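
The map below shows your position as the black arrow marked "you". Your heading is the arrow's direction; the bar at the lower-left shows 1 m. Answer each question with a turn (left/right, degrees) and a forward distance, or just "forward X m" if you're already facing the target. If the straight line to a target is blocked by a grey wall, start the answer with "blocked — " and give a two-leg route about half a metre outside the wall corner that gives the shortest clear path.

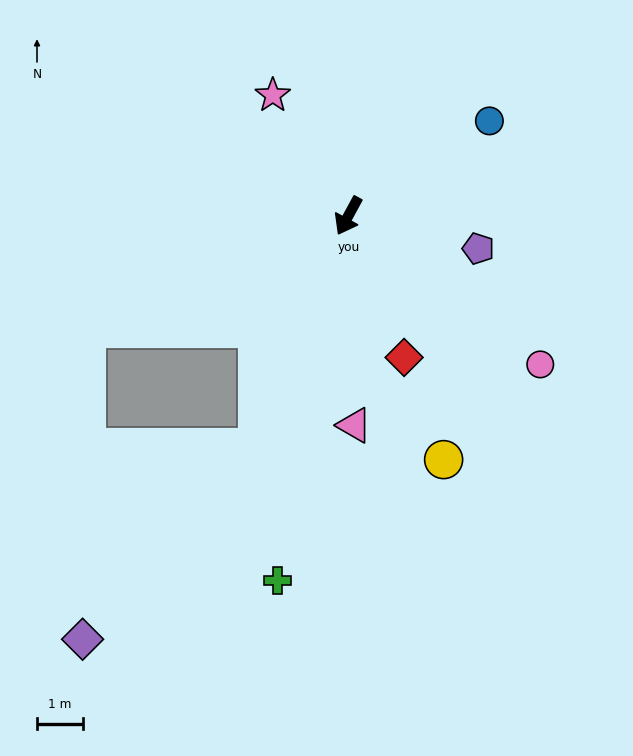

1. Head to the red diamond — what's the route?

turn left 50°, forward 3.3 m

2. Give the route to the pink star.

turn right 119°, forward 3.1 m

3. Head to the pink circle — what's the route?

turn left 81°, forward 5.3 m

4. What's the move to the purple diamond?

blocked — turn left 7°, forward 5.5 m, then turn right 21°, forward 5.7 m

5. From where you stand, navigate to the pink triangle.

turn left 30°, forward 4.6 m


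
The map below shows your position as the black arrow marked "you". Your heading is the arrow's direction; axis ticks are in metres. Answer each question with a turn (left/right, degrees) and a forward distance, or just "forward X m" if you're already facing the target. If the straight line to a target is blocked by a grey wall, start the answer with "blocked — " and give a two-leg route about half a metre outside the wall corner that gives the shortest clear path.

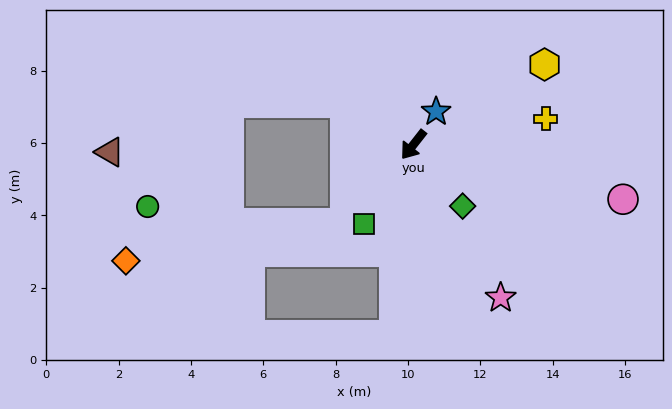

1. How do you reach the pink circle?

turn left 114°, forward 6.0 m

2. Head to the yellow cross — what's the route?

turn left 139°, forward 3.7 m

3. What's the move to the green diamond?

turn left 77°, forward 2.2 m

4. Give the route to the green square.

turn left 6°, forward 2.6 m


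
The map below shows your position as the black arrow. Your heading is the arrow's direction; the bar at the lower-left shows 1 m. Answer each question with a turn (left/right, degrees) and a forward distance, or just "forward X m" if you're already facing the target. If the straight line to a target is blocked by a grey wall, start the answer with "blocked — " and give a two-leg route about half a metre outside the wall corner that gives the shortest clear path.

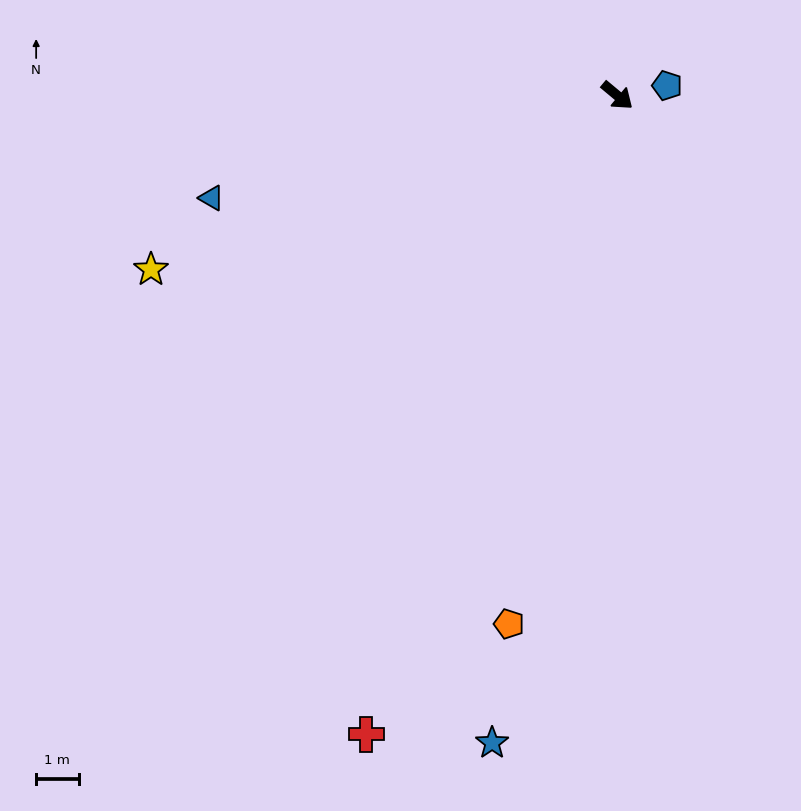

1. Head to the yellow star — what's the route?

turn right 120°, forward 11.7 m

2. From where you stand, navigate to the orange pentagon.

turn right 62°, forward 12.7 m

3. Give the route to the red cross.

turn right 72°, forward 16.2 m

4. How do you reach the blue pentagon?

turn left 51°, forward 1.2 m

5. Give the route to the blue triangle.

turn right 126°, forward 9.9 m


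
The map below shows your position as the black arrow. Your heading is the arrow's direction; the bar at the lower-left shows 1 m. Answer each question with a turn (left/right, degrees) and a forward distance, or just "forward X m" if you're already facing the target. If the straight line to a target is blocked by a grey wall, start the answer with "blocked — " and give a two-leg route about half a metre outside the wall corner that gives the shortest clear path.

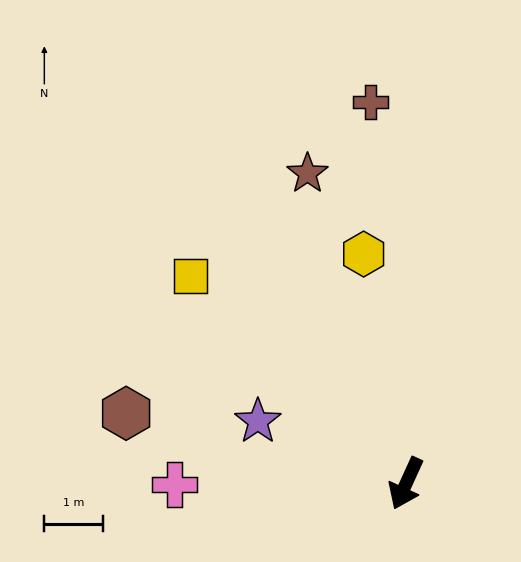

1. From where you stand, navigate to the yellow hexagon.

turn right 145°, forward 4.0 m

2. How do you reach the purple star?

turn right 88°, forward 2.7 m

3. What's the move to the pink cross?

turn right 65°, forward 3.9 m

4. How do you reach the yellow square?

turn right 109°, forward 5.1 m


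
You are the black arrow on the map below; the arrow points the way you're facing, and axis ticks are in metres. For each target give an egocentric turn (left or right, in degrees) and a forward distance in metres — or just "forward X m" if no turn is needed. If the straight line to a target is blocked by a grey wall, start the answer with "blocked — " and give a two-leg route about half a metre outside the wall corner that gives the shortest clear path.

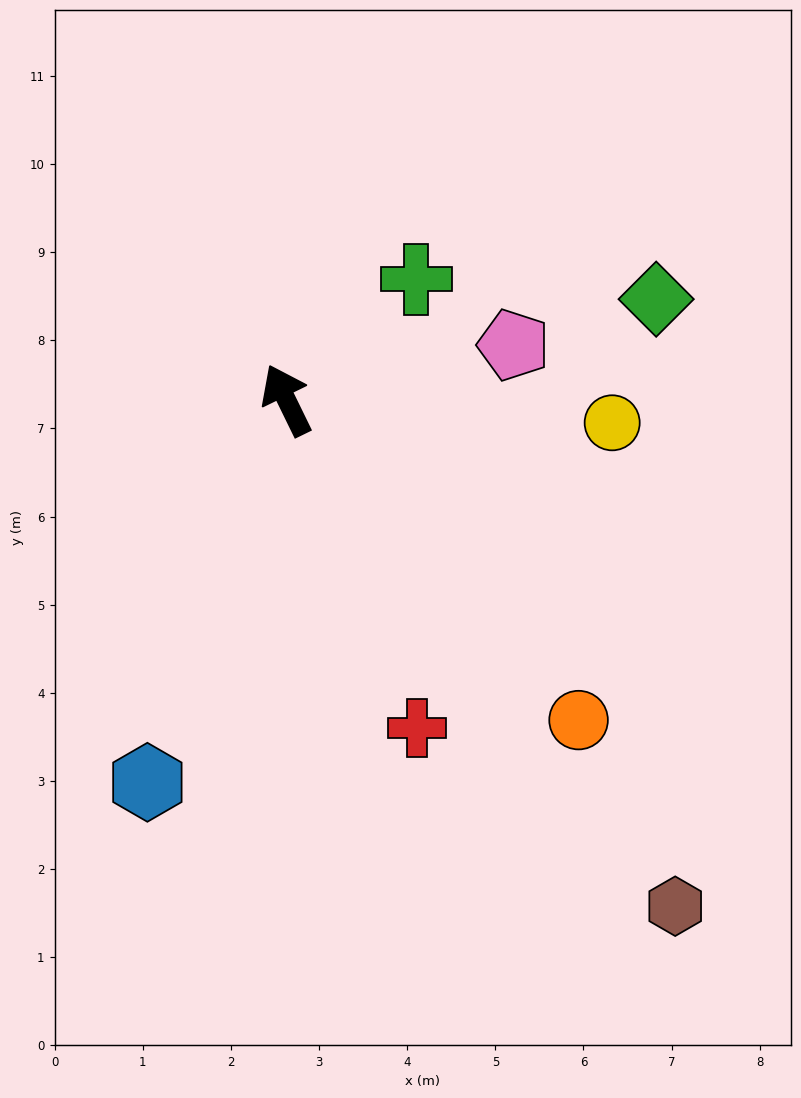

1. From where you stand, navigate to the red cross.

turn left 176°, forward 4.0 m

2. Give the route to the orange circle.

turn right 164°, forward 4.9 m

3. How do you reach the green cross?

turn right 73°, forward 2.0 m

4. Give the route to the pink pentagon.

turn right 102°, forward 2.6 m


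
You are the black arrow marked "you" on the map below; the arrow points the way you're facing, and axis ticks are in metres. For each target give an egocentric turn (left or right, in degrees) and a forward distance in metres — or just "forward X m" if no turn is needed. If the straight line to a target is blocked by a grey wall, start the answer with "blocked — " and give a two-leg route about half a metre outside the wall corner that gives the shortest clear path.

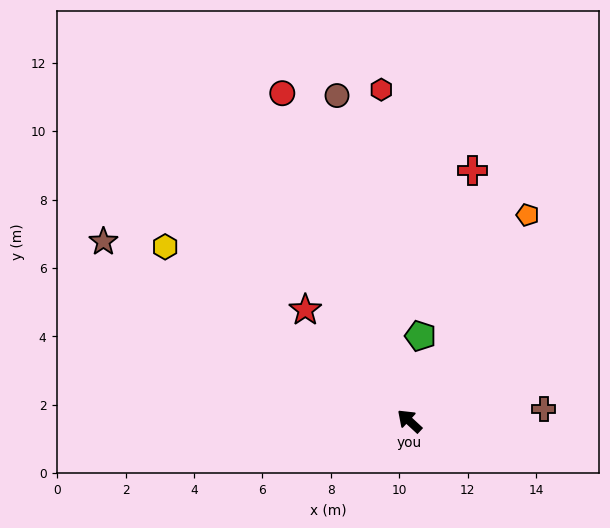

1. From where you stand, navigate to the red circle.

turn right 26°, forward 10.3 m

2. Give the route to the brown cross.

turn right 132°, forward 3.9 m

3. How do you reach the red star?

turn right 4°, forward 4.4 m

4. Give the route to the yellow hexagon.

turn left 7°, forward 8.8 m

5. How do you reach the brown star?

turn left 12°, forward 10.4 m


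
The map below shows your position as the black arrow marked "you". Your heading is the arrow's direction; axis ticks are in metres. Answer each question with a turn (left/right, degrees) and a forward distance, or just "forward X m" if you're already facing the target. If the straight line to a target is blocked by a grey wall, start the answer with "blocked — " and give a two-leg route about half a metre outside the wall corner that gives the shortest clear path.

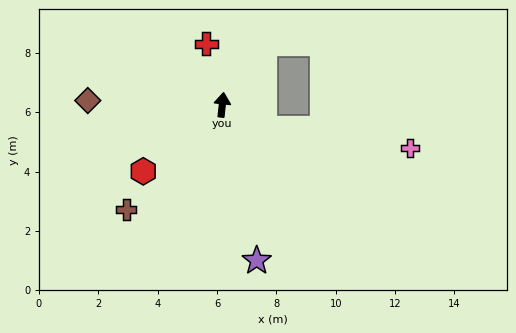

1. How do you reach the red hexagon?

turn left 136°, forward 3.5 m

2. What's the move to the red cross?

turn left 21°, forward 2.1 m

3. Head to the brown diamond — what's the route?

turn left 94°, forward 4.5 m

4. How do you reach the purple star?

turn right 161°, forward 5.4 m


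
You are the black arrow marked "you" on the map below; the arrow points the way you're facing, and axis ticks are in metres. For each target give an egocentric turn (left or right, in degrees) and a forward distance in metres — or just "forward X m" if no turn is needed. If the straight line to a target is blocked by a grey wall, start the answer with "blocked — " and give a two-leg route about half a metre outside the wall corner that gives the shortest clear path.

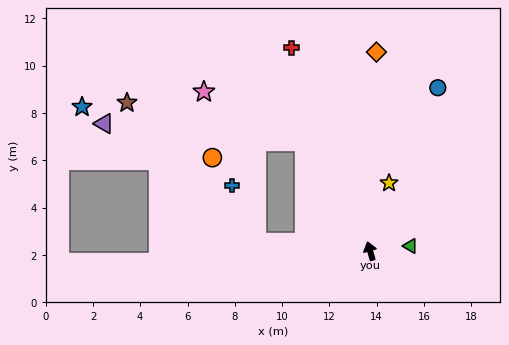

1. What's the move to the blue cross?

blocked — turn left 70°, forward 4.8 m, then turn right 63°, forward 2.7 m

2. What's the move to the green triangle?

turn right 99°, forward 1.7 m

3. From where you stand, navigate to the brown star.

blocked — turn left 70°, forward 4.8 m, then turn right 43°, forward 8.1 m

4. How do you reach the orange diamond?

turn right 18°, forward 8.4 m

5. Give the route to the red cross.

turn left 5°, forward 9.2 m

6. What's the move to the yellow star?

turn right 32°, forward 3.0 m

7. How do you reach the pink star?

blocked — turn left 15°, forward 5.4 m, then turn left 33°, forward 4.8 m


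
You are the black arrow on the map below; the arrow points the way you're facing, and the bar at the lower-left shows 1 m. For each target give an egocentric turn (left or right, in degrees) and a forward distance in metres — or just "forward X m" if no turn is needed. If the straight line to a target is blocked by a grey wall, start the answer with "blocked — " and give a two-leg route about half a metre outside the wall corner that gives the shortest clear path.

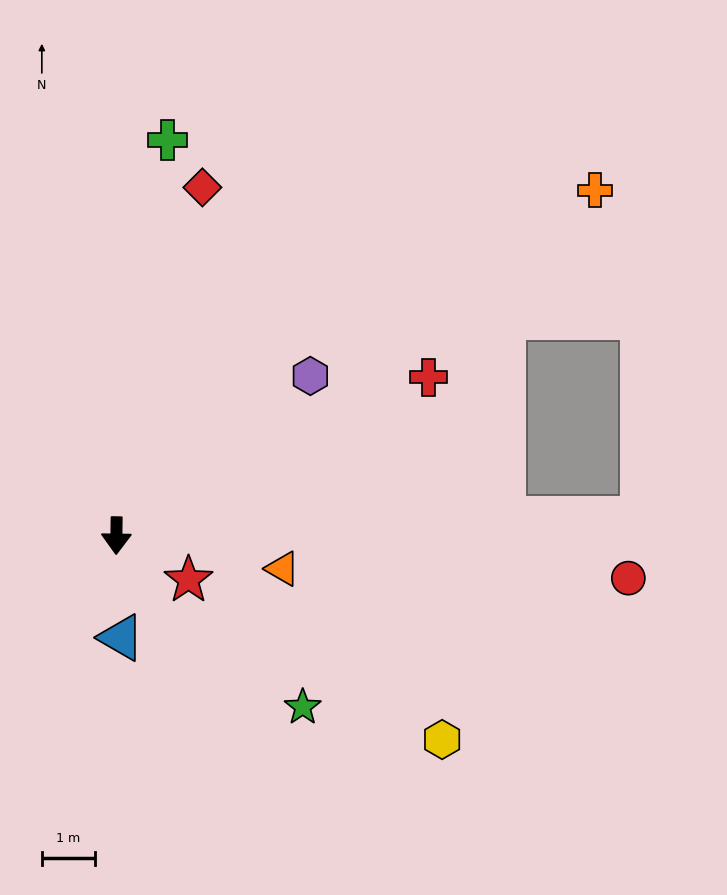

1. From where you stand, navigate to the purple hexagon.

turn left 130°, forward 4.7 m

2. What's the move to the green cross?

turn left 173°, forward 7.5 m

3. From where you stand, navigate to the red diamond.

turn left 167°, forward 6.8 m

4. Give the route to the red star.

turn left 59°, forward 1.6 m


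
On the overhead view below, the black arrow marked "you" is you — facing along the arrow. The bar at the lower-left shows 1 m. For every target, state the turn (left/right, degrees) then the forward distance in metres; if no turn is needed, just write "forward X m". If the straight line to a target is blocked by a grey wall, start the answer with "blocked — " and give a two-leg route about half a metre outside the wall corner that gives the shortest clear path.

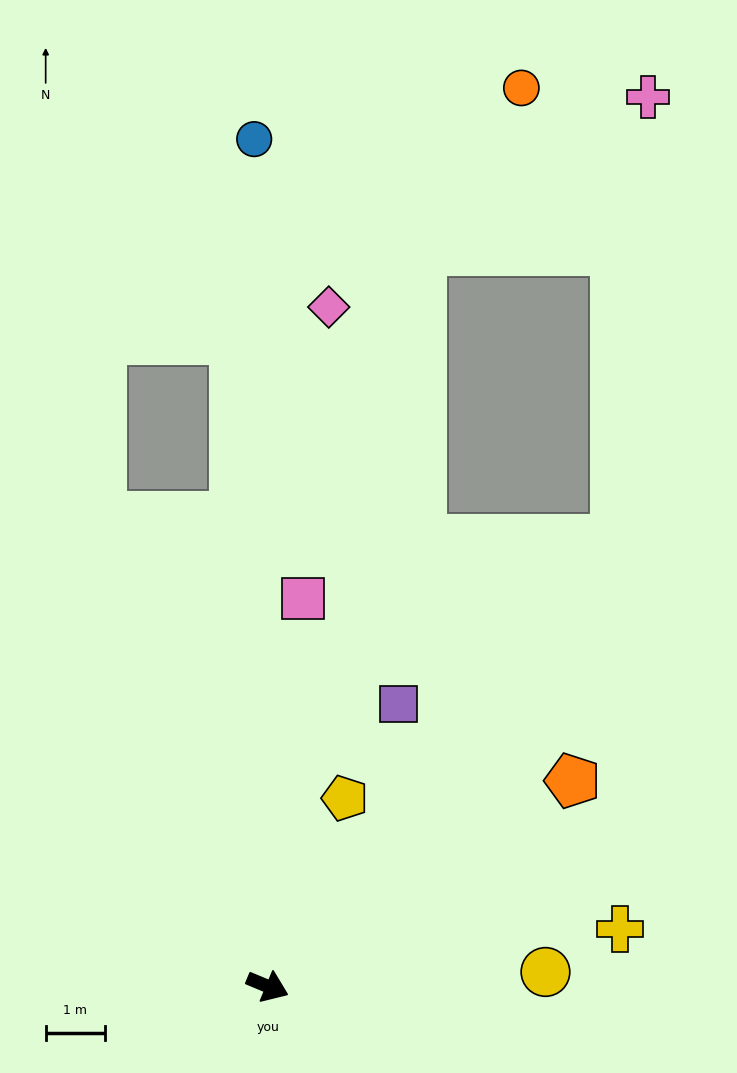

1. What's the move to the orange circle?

blocked — turn left 101°, forward 12.7 m, then turn right 20°, forward 3.2 m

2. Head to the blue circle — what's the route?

turn left 113°, forward 14.3 m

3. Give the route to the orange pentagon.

turn left 57°, forward 6.2 m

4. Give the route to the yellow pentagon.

turn left 90°, forward 3.4 m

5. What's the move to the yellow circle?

turn left 26°, forward 4.7 m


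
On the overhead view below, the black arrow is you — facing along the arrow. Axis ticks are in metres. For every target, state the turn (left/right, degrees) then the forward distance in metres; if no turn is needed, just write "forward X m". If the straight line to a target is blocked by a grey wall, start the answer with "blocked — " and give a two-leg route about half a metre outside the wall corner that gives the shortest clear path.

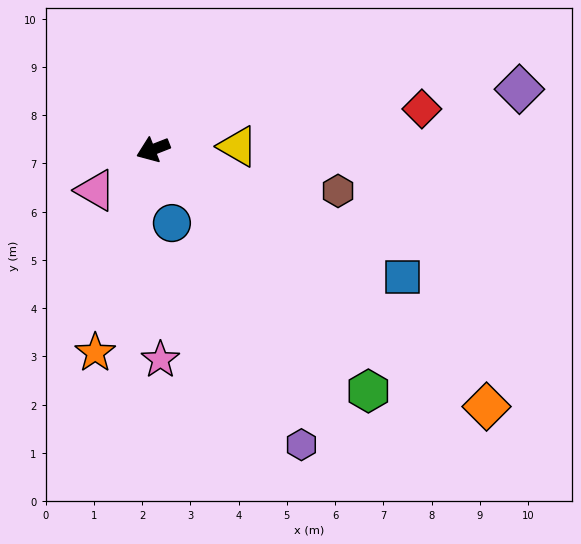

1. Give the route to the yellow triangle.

turn left 161°, forward 1.8 m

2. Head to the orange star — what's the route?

turn left 53°, forward 4.4 m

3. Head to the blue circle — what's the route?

turn left 83°, forward 1.6 m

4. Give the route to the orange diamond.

turn left 121°, forward 8.7 m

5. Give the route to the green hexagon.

turn left 110°, forward 6.7 m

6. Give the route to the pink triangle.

turn left 14°, forward 1.5 m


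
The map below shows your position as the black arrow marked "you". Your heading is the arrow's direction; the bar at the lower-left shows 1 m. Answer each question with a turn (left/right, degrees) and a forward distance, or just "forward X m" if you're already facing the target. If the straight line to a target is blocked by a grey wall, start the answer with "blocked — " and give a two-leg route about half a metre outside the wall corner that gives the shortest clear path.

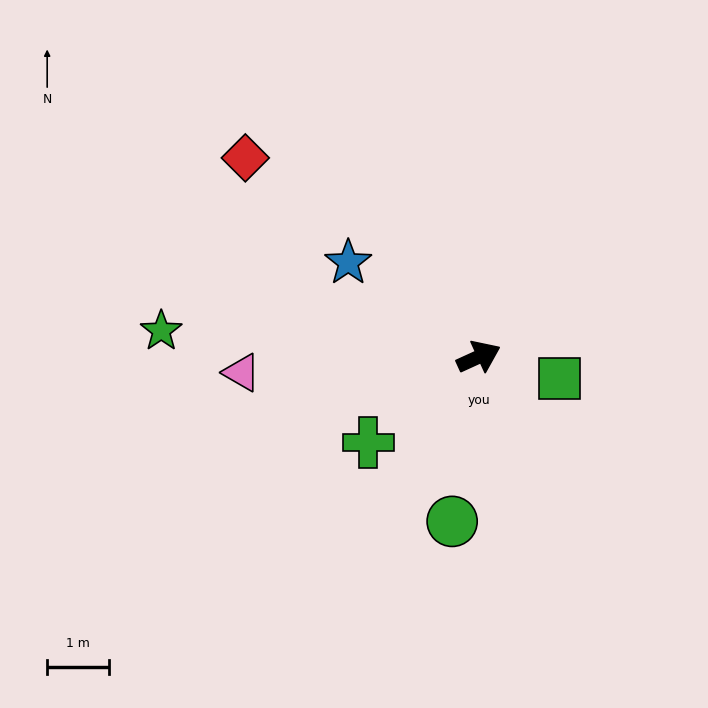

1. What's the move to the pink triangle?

turn left 159°, forward 3.8 m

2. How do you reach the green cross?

turn right 167°, forward 2.3 m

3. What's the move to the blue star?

turn left 120°, forward 2.6 m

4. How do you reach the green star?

turn left 151°, forward 5.1 m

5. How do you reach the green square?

turn right 40°, forward 1.3 m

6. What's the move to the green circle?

turn right 124°, forward 2.7 m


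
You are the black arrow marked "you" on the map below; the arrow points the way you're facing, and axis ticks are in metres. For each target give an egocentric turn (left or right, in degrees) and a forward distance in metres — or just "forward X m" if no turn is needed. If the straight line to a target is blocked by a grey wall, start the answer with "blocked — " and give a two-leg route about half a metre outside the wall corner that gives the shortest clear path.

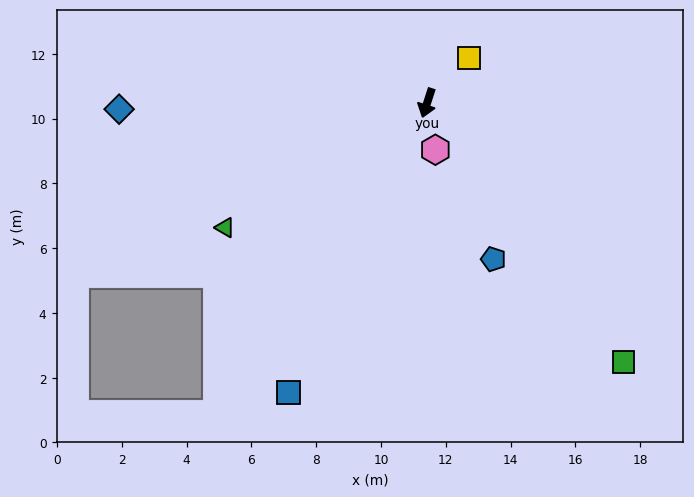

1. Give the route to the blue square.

turn right 8°, forward 9.9 m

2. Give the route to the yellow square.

turn left 155°, forward 1.9 m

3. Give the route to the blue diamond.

turn right 71°, forward 9.5 m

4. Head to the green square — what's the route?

turn left 55°, forward 10.0 m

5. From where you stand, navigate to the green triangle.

turn right 40°, forward 7.3 m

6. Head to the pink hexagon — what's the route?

turn left 28°, forward 1.5 m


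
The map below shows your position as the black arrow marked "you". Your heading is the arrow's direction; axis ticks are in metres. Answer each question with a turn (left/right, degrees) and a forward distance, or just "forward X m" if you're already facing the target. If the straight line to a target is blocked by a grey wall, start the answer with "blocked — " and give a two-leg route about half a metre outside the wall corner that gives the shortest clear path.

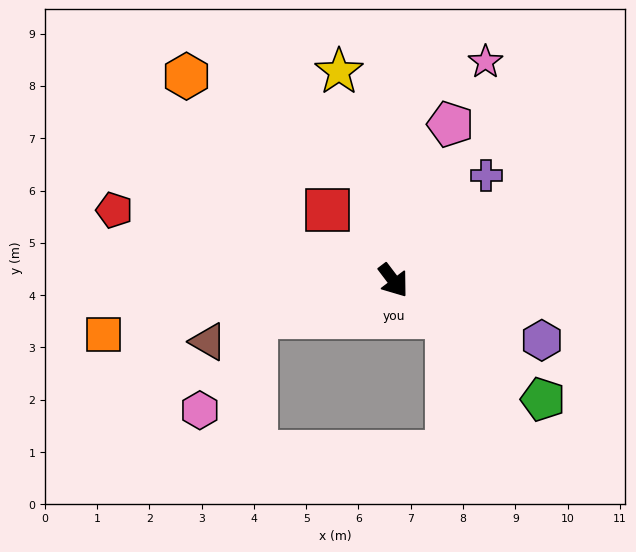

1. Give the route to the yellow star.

turn left 157°, forward 4.1 m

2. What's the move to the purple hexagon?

turn left 31°, forward 3.1 m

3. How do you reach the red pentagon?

turn right 141°, forward 5.5 m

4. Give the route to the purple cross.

turn left 101°, forward 2.7 m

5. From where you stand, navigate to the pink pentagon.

turn left 123°, forward 3.2 m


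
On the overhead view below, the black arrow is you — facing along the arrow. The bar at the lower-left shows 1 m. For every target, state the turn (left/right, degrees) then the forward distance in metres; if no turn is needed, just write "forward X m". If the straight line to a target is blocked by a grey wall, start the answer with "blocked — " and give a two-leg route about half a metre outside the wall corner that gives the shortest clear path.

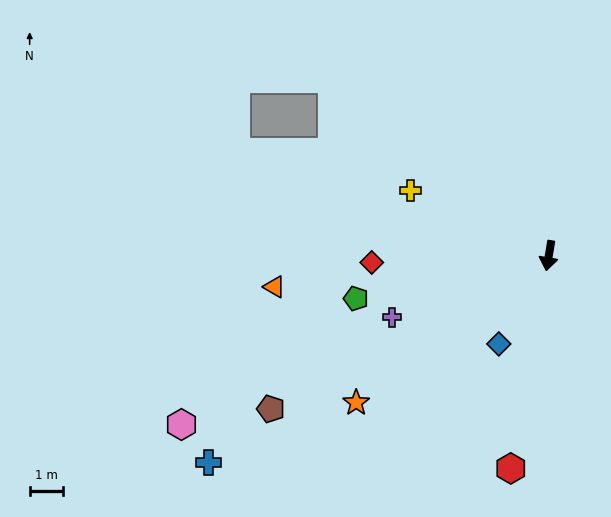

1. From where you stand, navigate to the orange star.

turn right 43°, forward 7.2 m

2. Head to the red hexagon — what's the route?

forward 6.4 m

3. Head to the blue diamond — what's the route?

turn right 20°, forward 3.0 m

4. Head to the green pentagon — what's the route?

turn right 68°, forward 5.9 m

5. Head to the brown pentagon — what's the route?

turn right 52°, forward 9.4 m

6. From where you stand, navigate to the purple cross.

turn right 59°, forward 5.0 m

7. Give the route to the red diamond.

turn right 78°, forward 5.3 m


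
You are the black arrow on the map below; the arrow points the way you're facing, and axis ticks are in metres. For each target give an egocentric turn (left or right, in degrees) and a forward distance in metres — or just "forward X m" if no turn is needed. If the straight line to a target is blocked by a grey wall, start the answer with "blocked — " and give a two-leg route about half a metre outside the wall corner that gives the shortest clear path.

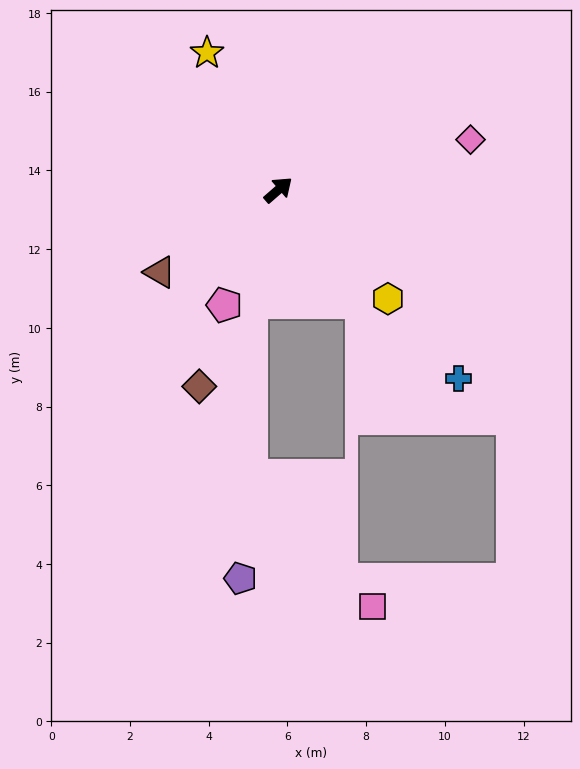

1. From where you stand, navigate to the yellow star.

turn left 77°, forward 3.9 m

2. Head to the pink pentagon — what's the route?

turn right 156°, forward 3.2 m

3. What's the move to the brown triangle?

turn left 174°, forward 3.7 m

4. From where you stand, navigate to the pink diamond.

turn right 26°, forward 5.0 m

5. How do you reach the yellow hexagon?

turn right 86°, forward 3.9 m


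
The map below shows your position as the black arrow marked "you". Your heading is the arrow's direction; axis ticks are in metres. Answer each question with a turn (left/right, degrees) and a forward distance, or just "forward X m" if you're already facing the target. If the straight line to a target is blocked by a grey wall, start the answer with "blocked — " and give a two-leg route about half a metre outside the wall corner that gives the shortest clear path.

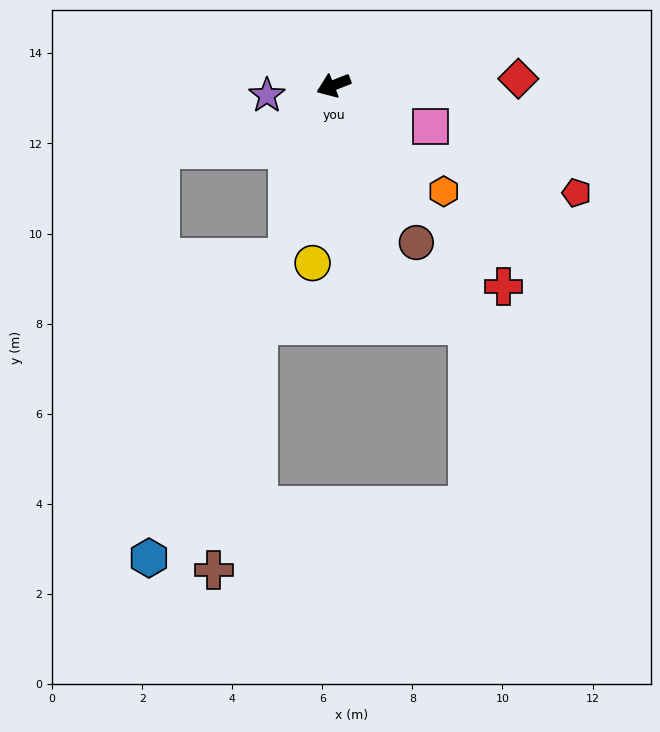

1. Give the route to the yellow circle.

turn left 62°, forward 4.0 m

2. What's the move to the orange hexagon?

turn left 114°, forward 3.4 m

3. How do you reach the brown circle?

turn left 96°, forward 3.9 m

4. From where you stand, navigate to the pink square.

turn left 135°, forward 2.3 m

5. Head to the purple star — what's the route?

turn right 13°, forward 1.5 m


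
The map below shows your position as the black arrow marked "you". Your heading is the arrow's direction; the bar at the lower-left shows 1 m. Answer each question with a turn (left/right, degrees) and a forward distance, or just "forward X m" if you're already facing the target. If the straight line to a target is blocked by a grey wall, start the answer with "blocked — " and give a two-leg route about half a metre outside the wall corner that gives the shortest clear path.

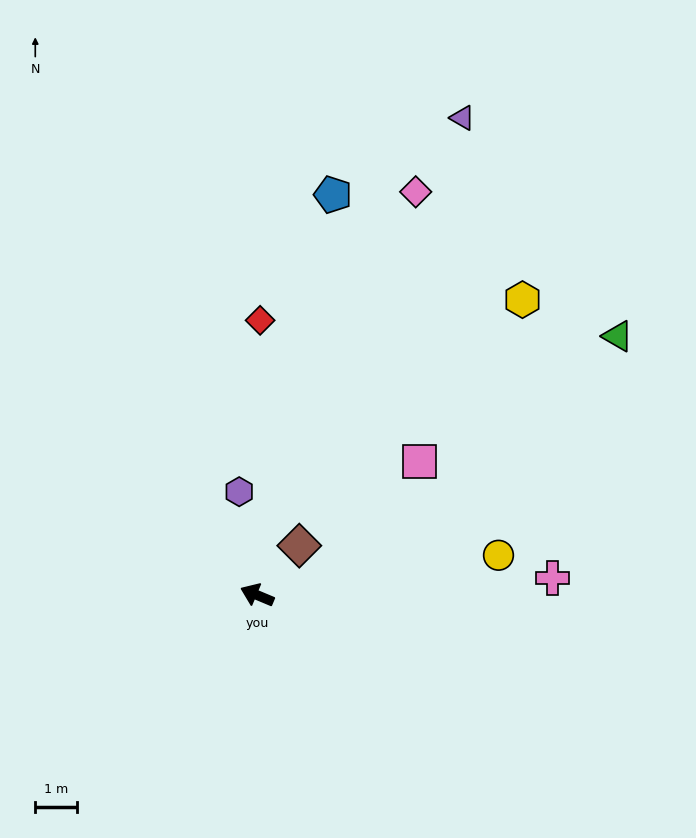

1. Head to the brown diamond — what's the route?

turn right 108°, forward 1.5 m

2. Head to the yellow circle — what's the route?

turn right 148°, forward 5.8 m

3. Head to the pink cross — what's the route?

turn right 154°, forward 7.0 m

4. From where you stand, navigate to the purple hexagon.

turn right 57°, forward 2.5 m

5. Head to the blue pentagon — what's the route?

turn right 78°, forward 9.7 m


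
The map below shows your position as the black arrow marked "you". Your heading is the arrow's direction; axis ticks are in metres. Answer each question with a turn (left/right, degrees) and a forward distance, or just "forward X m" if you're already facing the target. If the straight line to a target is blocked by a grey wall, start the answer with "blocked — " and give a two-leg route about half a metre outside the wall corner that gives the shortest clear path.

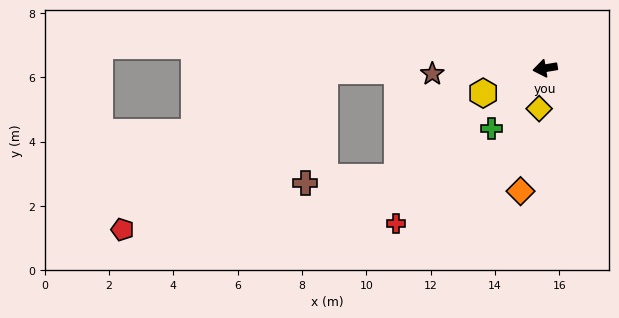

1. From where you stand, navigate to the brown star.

turn right 7°, forward 3.5 m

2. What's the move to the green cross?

turn left 39°, forward 2.5 m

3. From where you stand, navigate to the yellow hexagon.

turn left 12°, forward 2.1 m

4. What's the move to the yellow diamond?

turn left 72°, forward 1.3 m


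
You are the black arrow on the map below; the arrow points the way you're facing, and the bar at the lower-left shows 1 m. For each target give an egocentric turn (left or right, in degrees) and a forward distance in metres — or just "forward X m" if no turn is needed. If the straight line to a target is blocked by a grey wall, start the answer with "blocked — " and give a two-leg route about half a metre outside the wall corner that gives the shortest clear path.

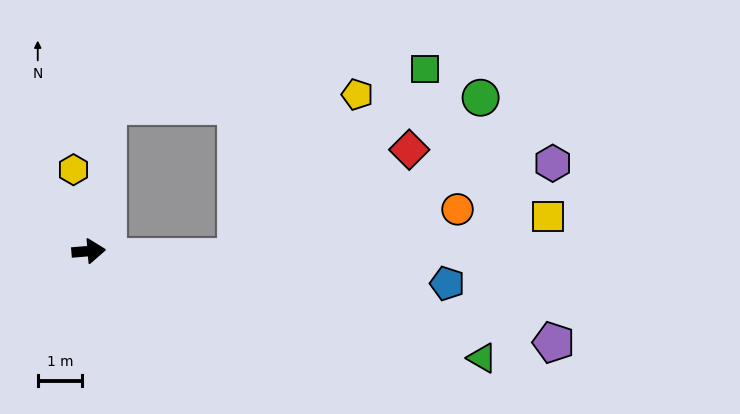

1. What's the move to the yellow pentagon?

blocked — turn left 78°, forward 3.3 m, then turn right 80°, forward 5.6 m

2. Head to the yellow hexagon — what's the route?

turn left 96°, forward 1.9 m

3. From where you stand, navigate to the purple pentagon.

turn right 16°, forward 10.6 m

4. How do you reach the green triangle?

turn right 20°, forward 9.1 m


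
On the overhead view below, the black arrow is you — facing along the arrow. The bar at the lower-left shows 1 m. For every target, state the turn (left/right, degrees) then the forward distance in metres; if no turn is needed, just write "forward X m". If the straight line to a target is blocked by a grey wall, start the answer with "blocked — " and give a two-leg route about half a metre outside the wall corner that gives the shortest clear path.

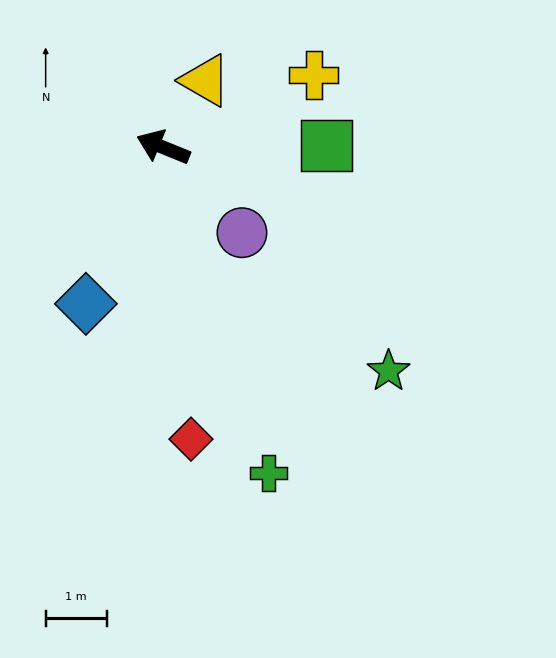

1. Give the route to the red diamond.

turn left 118°, forward 4.8 m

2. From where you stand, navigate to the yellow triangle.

turn right 100°, forward 1.3 m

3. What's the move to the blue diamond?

turn left 86°, forward 2.9 m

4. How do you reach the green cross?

turn left 130°, forward 5.6 m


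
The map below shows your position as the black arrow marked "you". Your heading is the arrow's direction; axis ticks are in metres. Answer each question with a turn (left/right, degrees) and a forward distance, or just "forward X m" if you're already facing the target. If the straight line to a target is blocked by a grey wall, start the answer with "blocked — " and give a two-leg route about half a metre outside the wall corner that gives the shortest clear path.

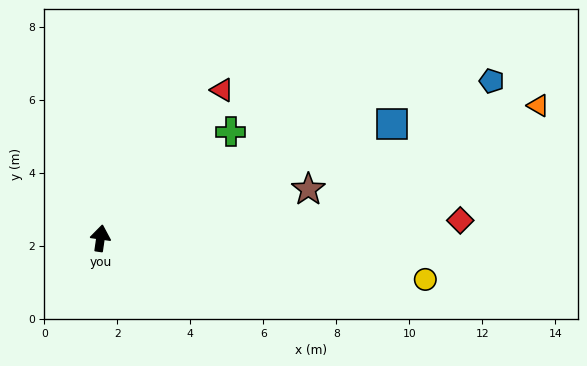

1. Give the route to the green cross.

turn right 42°, forward 4.6 m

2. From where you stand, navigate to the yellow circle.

turn right 89°, forward 9.0 m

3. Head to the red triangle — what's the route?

turn right 31°, forward 5.3 m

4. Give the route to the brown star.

turn right 69°, forward 5.9 m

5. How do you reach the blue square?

turn right 60°, forward 8.6 m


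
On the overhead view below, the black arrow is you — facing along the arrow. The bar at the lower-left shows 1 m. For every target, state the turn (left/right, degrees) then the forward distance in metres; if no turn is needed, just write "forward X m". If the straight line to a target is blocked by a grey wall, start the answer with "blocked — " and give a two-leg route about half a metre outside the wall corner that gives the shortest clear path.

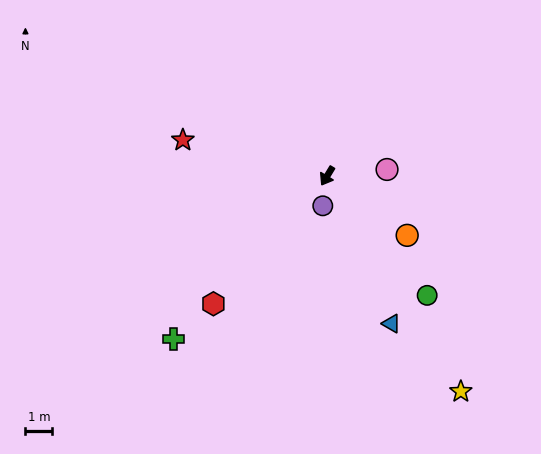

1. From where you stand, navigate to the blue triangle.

turn left 55°, forward 6.0 m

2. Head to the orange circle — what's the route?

turn left 85°, forward 3.7 m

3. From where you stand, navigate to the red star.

turn right 73°, forward 5.5 m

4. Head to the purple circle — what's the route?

turn left 23°, forward 1.1 m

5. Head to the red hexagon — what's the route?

turn right 10°, forward 6.4 m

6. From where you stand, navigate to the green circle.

turn left 71°, forward 5.8 m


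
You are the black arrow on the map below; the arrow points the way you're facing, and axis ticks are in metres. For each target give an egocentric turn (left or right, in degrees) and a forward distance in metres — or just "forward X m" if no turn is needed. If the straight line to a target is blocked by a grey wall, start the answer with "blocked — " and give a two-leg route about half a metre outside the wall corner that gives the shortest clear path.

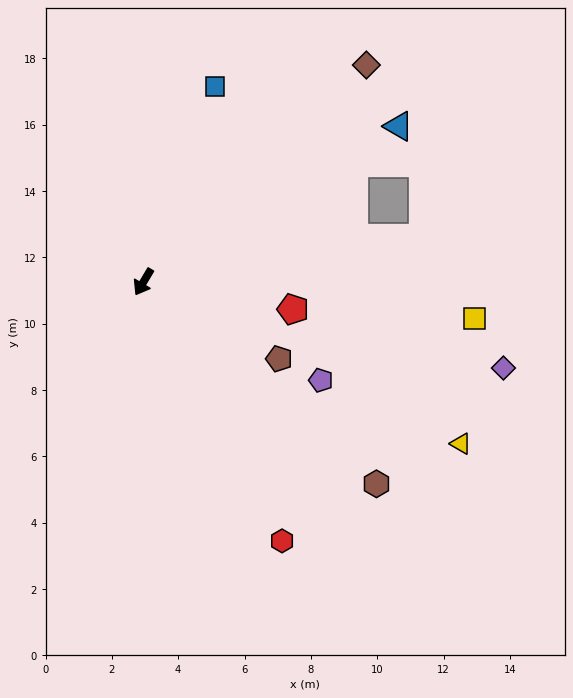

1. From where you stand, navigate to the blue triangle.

turn left 152°, forward 9.0 m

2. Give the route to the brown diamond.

turn left 165°, forward 9.4 m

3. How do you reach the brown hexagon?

turn left 80°, forward 9.3 m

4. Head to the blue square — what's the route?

turn right 169°, forward 6.3 m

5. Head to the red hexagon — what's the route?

turn left 59°, forward 8.9 m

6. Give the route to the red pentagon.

turn left 110°, forward 4.6 m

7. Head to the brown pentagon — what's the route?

turn left 91°, forward 4.7 m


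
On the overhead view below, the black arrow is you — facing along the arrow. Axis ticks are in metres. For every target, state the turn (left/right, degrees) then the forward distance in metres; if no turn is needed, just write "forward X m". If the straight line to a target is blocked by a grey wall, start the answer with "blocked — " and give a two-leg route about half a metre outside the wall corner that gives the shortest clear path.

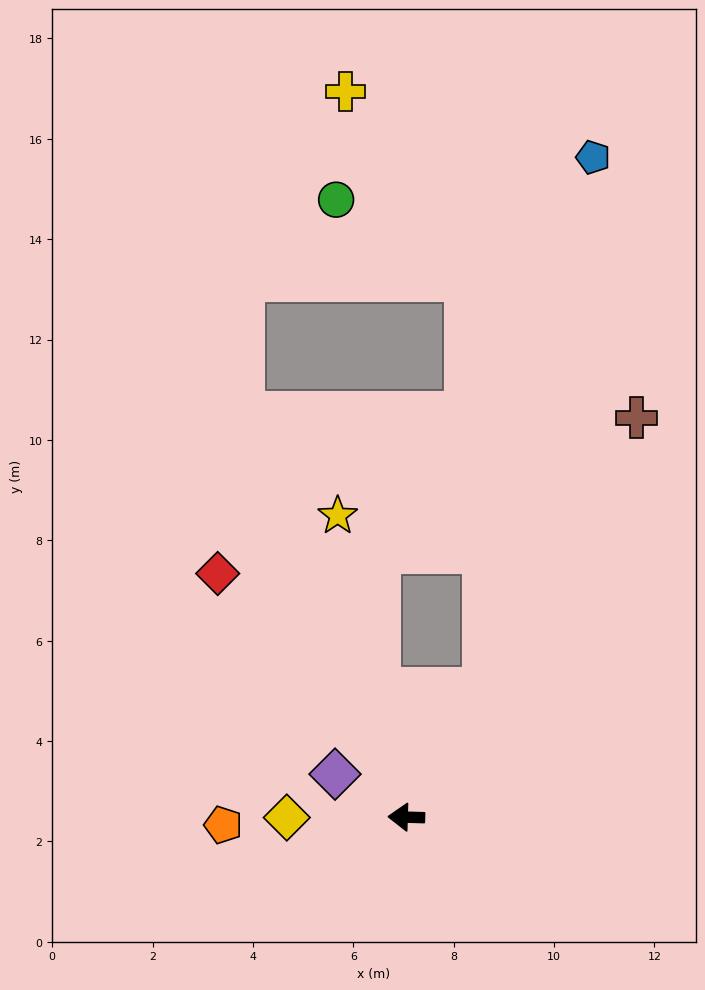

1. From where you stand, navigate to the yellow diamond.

forward 2.4 m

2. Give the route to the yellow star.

turn right 75°, forward 6.2 m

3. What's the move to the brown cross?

turn right 118°, forward 9.2 m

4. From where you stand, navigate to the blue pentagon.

blocked — turn right 119°, forward 3.0 m, then turn left 19°, forward 10.8 m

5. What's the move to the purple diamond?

turn right 29°, forward 1.7 m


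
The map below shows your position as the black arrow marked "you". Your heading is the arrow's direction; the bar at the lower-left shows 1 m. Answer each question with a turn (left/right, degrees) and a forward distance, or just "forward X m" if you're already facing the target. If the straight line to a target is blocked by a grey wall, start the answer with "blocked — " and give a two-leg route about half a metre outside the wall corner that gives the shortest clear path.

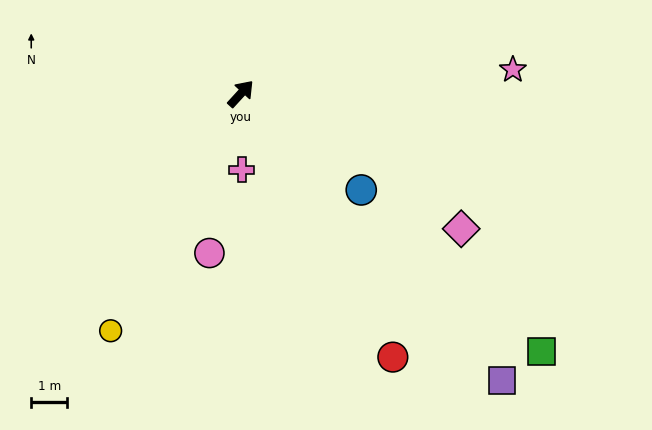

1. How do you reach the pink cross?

turn right 137°, forward 2.1 m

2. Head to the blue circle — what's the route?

turn right 86°, forward 4.3 m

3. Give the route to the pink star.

turn right 42°, forward 7.6 m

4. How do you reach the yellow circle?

turn right 166°, forward 7.5 m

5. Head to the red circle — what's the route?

turn right 108°, forward 8.4 m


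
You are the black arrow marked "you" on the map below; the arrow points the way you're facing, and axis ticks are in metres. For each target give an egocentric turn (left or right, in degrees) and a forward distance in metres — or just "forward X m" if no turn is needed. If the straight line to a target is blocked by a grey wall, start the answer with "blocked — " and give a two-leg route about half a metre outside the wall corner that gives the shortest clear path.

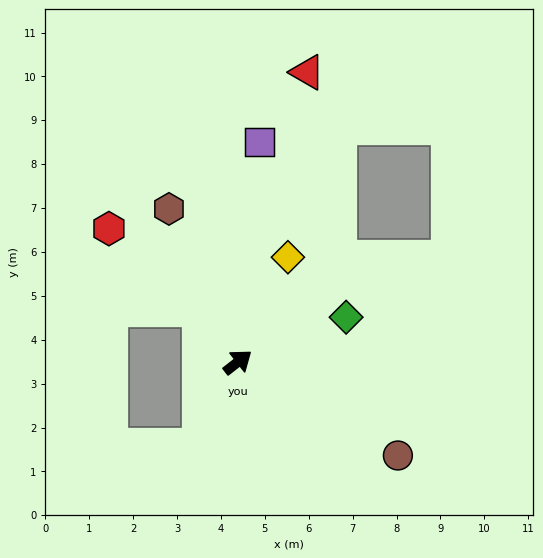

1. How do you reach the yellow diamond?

turn left 26°, forward 2.6 m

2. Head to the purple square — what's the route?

turn left 46°, forward 5.0 m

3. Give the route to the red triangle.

turn left 39°, forward 6.8 m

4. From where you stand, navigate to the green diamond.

turn right 16°, forward 2.7 m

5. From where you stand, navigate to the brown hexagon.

turn left 76°, forward 3.8 m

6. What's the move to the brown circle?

turn right 68°, forward 4.2 m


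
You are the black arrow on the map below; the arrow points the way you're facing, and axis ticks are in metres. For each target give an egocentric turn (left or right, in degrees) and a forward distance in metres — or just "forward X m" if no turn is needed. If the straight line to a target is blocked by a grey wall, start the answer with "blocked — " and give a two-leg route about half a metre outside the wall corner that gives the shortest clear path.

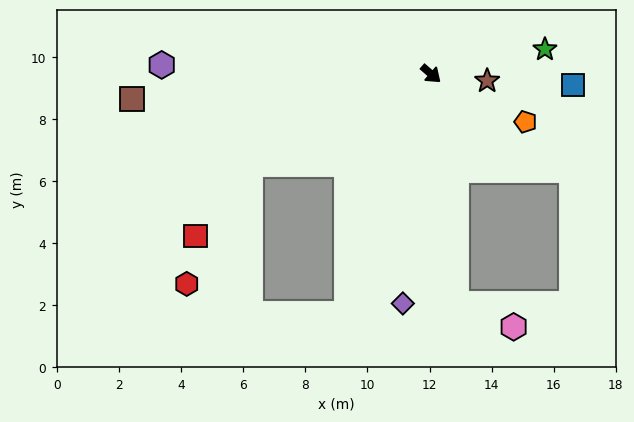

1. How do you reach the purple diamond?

turn right 56°, forward 7.4 m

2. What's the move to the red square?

blocked — turn right 113°, forward 6.5 m, then turn left 27°, forward 2.9 m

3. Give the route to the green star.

turn left 53°, forward 3.8 m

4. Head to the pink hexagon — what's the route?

blocked — turn right 43°, forward 7.5 m, then turn left 63°, forward 2.0 m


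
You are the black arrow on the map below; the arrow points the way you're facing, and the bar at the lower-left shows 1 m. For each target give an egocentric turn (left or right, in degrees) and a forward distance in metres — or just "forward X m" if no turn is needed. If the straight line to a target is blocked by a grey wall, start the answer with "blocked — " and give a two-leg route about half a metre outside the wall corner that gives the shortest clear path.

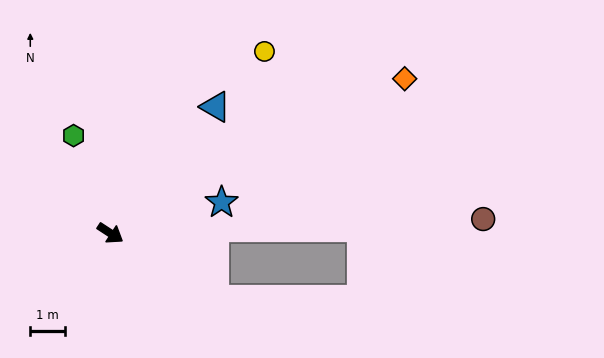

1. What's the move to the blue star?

turn left 49°, forward 3.3 m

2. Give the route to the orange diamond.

turn left 61°, forward 9.5 m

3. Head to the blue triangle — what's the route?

turn left 83°, forward 4.7 m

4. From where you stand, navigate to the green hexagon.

turn left 144°, forward 3.0 m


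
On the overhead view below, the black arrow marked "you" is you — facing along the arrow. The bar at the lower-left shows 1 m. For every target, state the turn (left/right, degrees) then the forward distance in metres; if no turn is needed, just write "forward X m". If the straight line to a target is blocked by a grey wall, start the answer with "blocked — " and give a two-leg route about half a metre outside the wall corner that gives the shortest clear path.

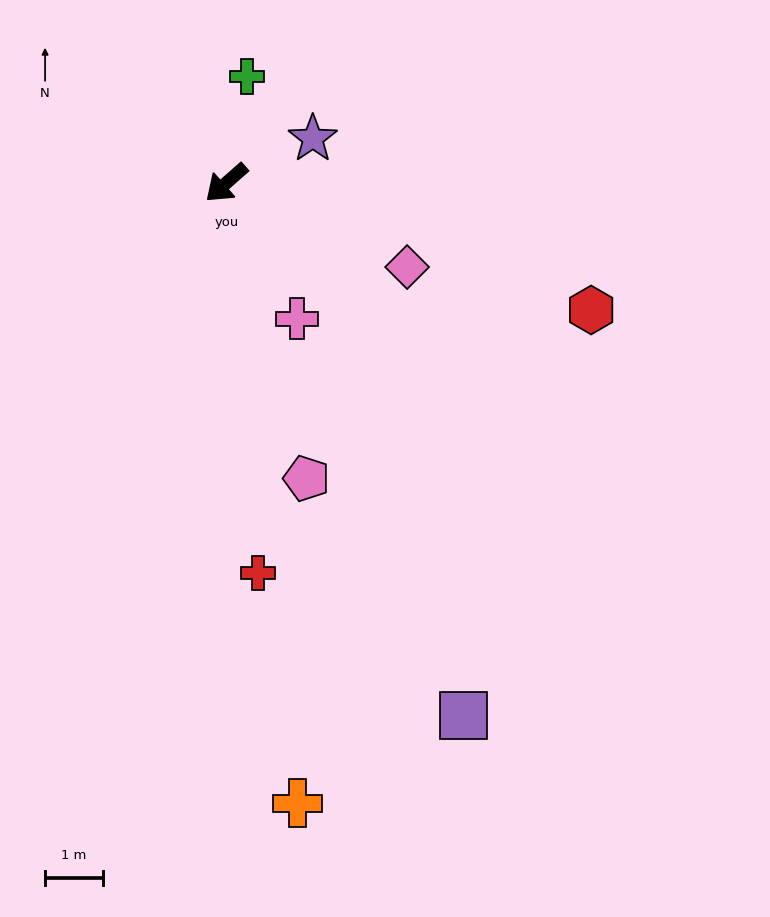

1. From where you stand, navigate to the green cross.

turn right 142°, forward 1.9 m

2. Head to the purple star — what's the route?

turn left 166°, forward 1.7 m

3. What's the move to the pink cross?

turn left 76°, forward 2.7 m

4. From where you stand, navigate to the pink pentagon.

turn left 64°, forward 5.3 m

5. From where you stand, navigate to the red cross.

turn left 53°, forward 6.8 m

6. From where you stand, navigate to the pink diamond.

turn left 114°, forward 3.5 m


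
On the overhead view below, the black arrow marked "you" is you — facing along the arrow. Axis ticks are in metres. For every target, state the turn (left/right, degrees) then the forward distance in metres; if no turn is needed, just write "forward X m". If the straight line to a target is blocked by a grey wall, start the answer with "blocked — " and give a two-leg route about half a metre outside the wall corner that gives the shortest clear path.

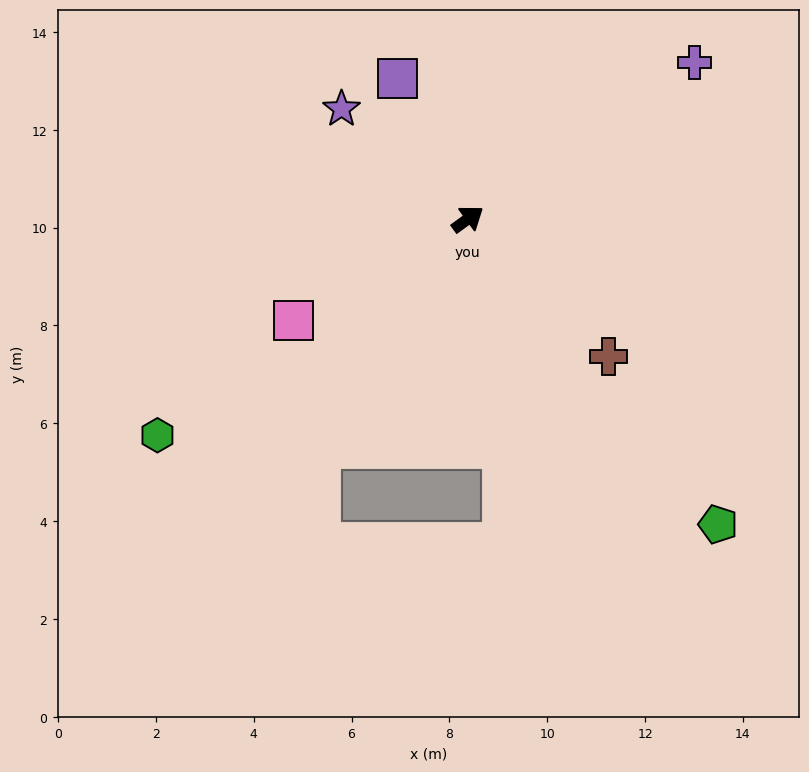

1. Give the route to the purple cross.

forward 5.6 m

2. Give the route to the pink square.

turn left 174°, forward 4.1 m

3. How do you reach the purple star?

turn left 103°, forward 3.4 m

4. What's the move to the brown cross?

turn right 80°, forward 4.0 m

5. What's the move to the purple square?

turn left 80°, forward 3.2 m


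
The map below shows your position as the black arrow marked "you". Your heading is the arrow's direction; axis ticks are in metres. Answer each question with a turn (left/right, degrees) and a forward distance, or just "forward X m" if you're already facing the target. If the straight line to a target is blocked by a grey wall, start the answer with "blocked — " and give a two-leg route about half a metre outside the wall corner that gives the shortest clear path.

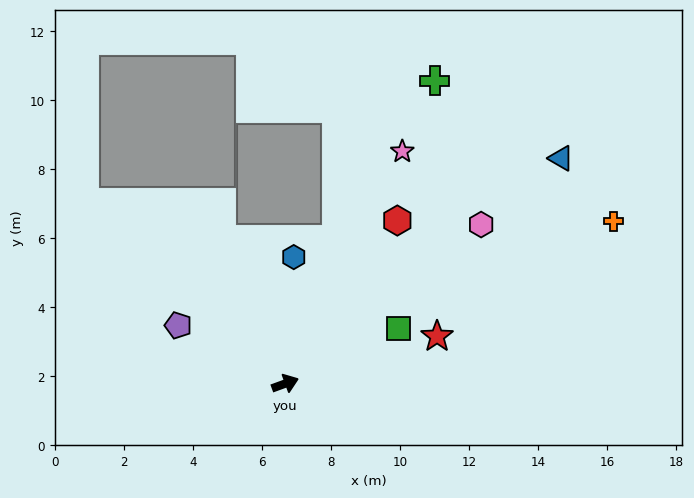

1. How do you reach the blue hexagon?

turn left 66°, forward 3.7 m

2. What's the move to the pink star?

turn left 43°, forward 7.5 m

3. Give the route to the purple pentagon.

turn left 131°, forward 3.5 m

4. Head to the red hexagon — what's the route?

turn left 35°, forward 5.7 m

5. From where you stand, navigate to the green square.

turn left 6°, forward 3.7 m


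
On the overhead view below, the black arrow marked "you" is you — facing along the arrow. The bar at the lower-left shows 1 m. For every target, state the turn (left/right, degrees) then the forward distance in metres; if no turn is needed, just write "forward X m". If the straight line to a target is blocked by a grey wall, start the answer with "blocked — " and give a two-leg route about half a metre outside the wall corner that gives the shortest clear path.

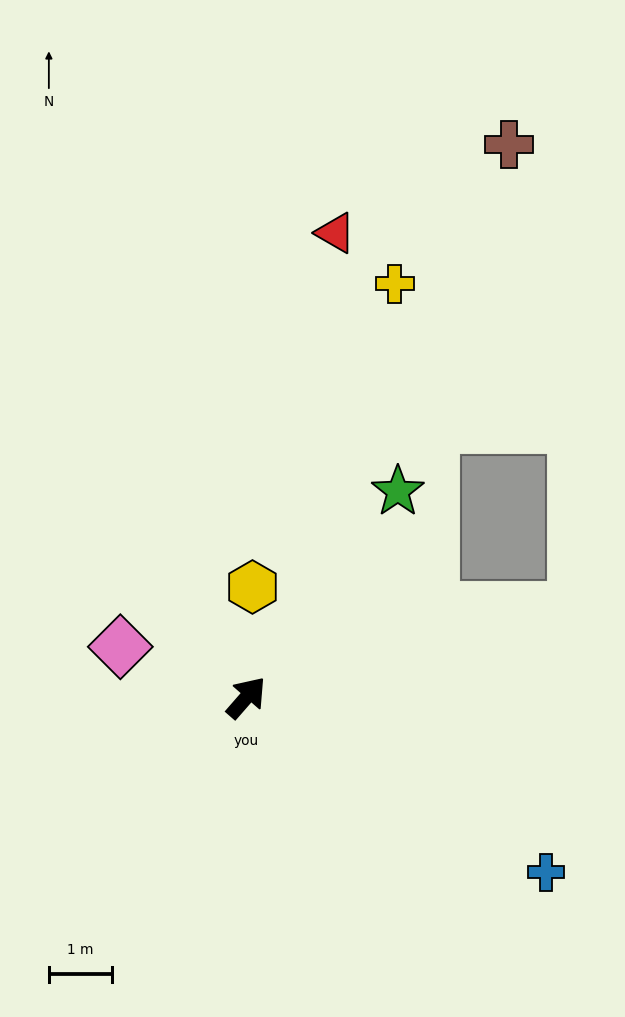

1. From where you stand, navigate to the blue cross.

turn right 79°, forward 5.5 m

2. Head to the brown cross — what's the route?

turn left 16°, forward 9.7 m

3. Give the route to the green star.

turn left 5°, forward 4.0 m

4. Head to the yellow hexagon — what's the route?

turn left 38°, forward 1.7 m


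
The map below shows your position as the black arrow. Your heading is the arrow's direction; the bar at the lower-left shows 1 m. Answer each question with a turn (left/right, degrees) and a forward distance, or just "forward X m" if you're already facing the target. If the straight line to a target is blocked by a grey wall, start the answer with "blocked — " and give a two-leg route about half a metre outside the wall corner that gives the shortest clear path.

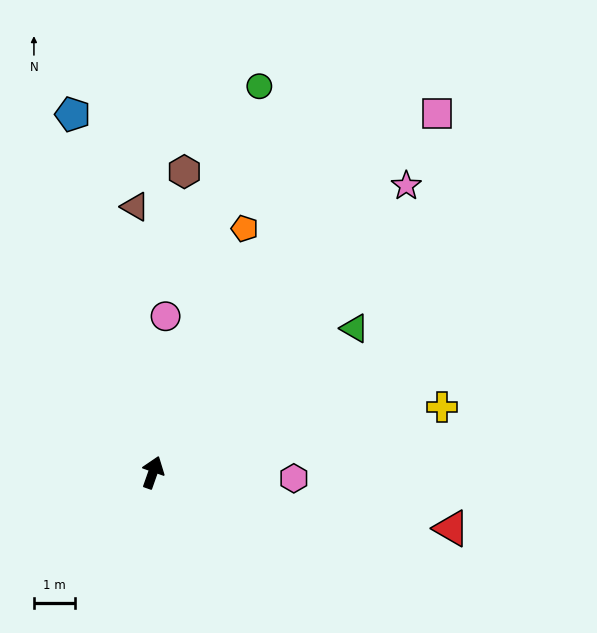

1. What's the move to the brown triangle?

turn left 23°, forward 6.5 m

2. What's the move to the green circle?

turn left 4°, forward 9.8 m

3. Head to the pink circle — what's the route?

turn left 15°, forward 3.8 m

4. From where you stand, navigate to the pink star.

turn right 22°, forward 9.3 m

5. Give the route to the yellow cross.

turn right 58°, forward 7.2 m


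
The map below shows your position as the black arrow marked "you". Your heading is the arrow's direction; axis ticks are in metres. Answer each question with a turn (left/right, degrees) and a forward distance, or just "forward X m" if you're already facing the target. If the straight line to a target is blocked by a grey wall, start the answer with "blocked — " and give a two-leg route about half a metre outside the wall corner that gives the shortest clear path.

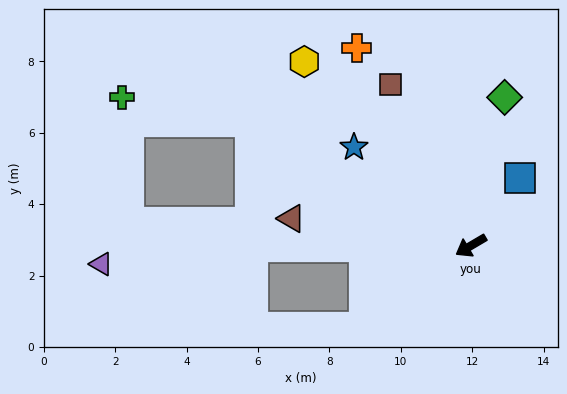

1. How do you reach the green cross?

blocked — turn right 60°, forward 7.1 m, then turn left 19°, forward 3.6 m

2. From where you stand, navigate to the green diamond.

turn right 133°, forward 4.3 m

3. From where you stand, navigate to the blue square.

turn right 157°, forward 2.3 m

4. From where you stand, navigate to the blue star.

turn right 71°, forward 4.3 m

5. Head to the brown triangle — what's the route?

turn right 39°, forward 5.1 m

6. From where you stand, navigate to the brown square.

turn right 94°, forward 5.0 m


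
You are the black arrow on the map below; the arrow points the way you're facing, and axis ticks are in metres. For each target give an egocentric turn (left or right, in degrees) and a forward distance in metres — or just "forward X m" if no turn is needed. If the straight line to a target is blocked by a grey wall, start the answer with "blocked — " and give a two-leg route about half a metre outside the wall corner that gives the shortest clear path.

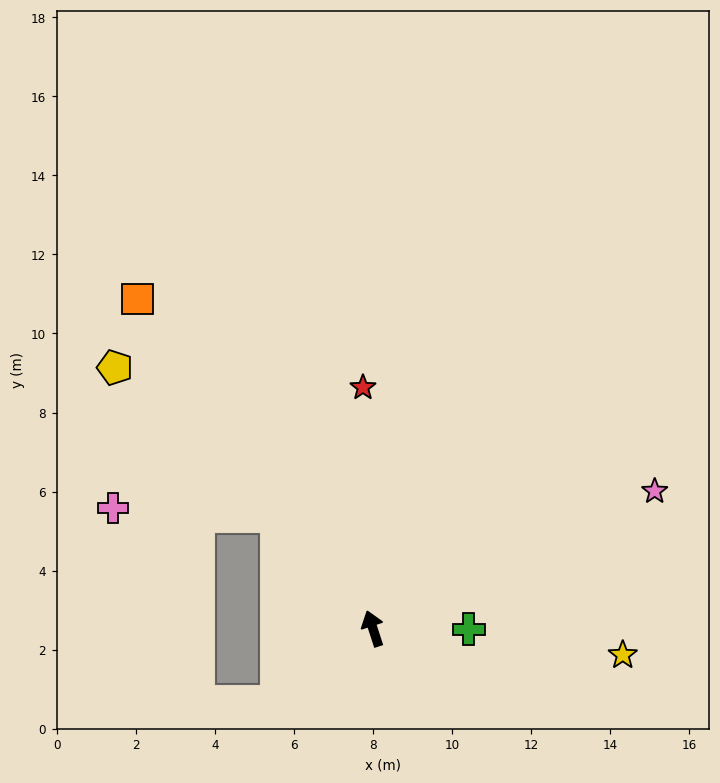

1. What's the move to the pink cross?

blocked — turn left 22°, forward 3.7 m, then turn left 47°, forward 4.2 m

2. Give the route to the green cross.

turn right 109°, forward 2.4 m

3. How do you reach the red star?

turn right 16°, forward 6.1 m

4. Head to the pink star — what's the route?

turn right 82°, forward 7.9 m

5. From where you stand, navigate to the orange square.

turn left 17°, forward 10.2 m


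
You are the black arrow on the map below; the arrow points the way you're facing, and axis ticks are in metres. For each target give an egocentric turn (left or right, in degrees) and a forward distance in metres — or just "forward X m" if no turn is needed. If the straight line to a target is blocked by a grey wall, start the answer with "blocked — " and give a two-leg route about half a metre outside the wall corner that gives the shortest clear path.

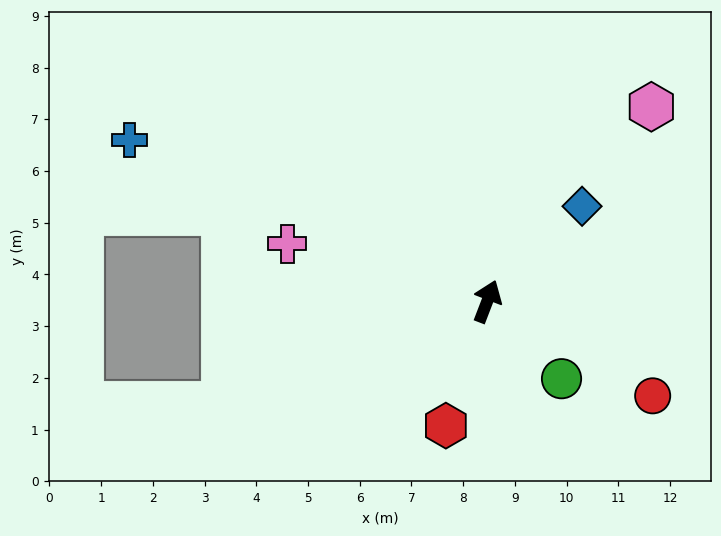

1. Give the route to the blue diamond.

turn right 24°, forward 2.6 m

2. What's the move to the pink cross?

turn left 95°, forward 4.0 m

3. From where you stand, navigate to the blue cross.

turn left 87°, forward 7.6 m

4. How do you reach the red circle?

turn right 99°, forward 3.7 m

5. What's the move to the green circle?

turn right 115°, forward 2.1 m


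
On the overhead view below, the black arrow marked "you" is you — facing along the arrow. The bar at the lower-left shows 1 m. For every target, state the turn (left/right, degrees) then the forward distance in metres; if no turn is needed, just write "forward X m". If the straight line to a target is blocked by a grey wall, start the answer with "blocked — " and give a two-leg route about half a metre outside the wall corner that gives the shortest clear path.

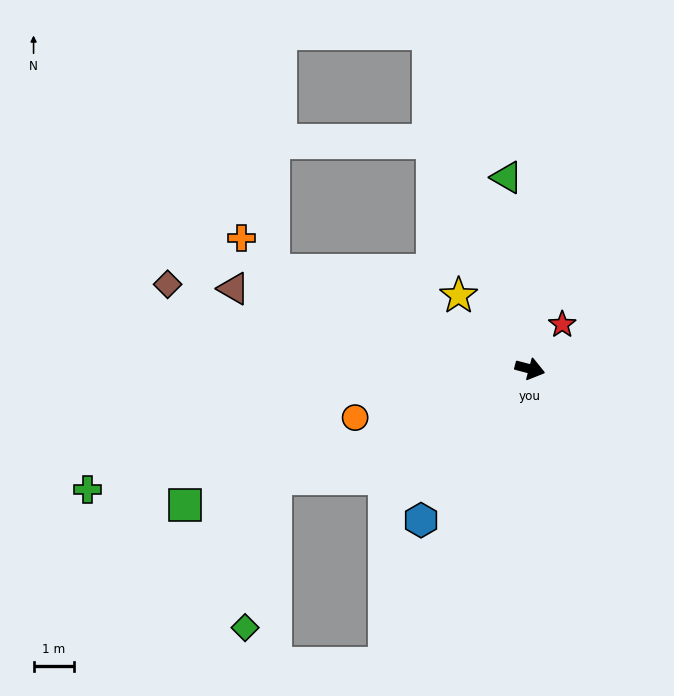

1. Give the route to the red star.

turn left 69°, forward 1.4 m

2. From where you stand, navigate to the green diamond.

blocked — turn right 142°, forward 6.9 m, then turn left 56°, forward 3.8 m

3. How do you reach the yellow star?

turn left 149°, forward 2.6 m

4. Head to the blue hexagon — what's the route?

turn right 111°, forward 4.7 m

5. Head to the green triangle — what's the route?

turn left 112°, forward 4.8 m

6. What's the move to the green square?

turn right 144°, forward 9.3 m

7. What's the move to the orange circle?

turn right 150°, forward 4.5 m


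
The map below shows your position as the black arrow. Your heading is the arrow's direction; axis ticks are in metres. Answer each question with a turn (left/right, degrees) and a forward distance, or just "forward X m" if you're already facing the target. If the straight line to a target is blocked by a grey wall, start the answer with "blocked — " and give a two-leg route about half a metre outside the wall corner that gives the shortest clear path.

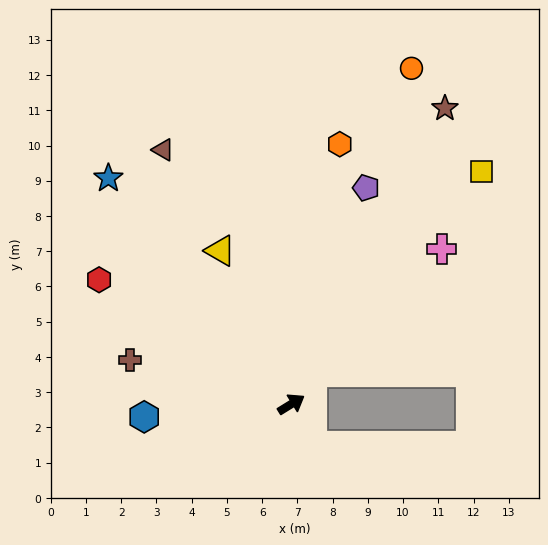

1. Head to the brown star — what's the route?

turn left 31°, forward 9.5 m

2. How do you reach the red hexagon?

turn left 115°, forward 6.5 m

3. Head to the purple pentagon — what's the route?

turn left 39°, forward 6.5 m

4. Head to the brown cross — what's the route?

turn left 133°, forward 4.7 m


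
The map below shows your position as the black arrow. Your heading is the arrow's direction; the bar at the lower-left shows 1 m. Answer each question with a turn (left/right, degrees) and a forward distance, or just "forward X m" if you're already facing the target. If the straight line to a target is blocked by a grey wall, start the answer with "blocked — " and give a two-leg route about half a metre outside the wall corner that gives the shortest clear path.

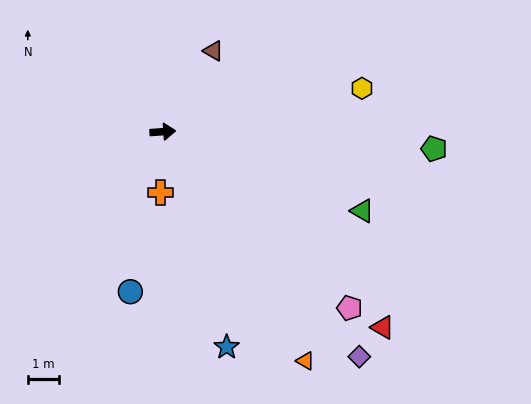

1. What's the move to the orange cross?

turn right 96°, forward 2.0 m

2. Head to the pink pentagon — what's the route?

turn right 47°, forward 8.3 m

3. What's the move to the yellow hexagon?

turn left 8°, forward 6.6 m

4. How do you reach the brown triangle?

turn left 54°, forward 3.1 m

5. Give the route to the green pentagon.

turn right 8°, forward 8.8 m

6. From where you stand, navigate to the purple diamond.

turn right 53°, forward 9.7 m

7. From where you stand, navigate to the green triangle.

turn right 26°, forward 6.9 m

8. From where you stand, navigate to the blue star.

turn right 77°, forward 7.3 m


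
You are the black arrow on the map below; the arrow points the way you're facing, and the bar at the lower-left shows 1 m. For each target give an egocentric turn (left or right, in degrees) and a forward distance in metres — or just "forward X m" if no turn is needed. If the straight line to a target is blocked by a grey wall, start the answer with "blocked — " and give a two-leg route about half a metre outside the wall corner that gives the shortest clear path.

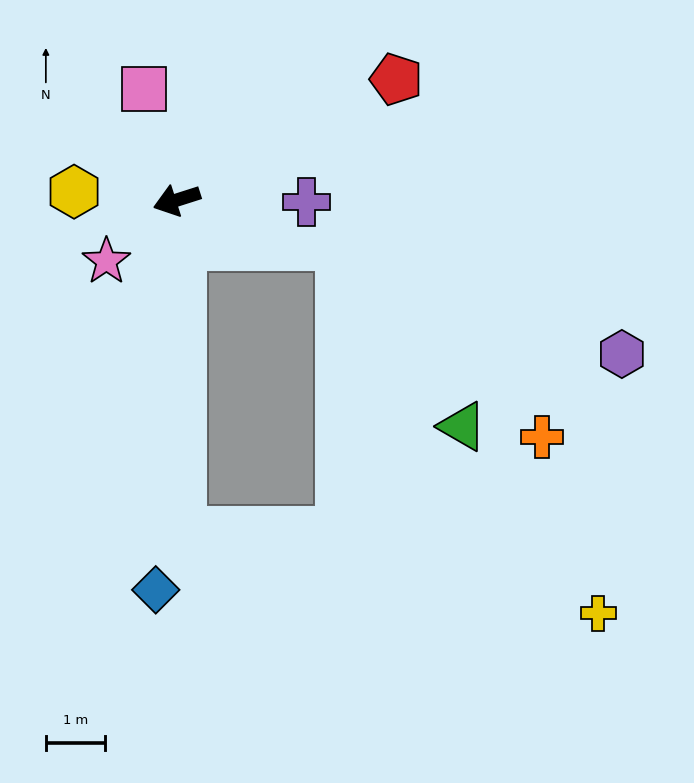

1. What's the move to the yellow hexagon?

turn right 22°, forward 1.7 m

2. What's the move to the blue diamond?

turn left 69°, forward 6.6 m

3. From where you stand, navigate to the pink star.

turn left 23°, forward 1.6 m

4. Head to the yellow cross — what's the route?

blocked — turn left 73°, forward 5.6 m, then turn left 78°, forward 7.2 m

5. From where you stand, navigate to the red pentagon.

turn right 169°, forward 4.2 m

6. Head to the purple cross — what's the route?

turn left 161°, forward 2.2 m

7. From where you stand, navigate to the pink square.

turn right 91°, forward 2.0 m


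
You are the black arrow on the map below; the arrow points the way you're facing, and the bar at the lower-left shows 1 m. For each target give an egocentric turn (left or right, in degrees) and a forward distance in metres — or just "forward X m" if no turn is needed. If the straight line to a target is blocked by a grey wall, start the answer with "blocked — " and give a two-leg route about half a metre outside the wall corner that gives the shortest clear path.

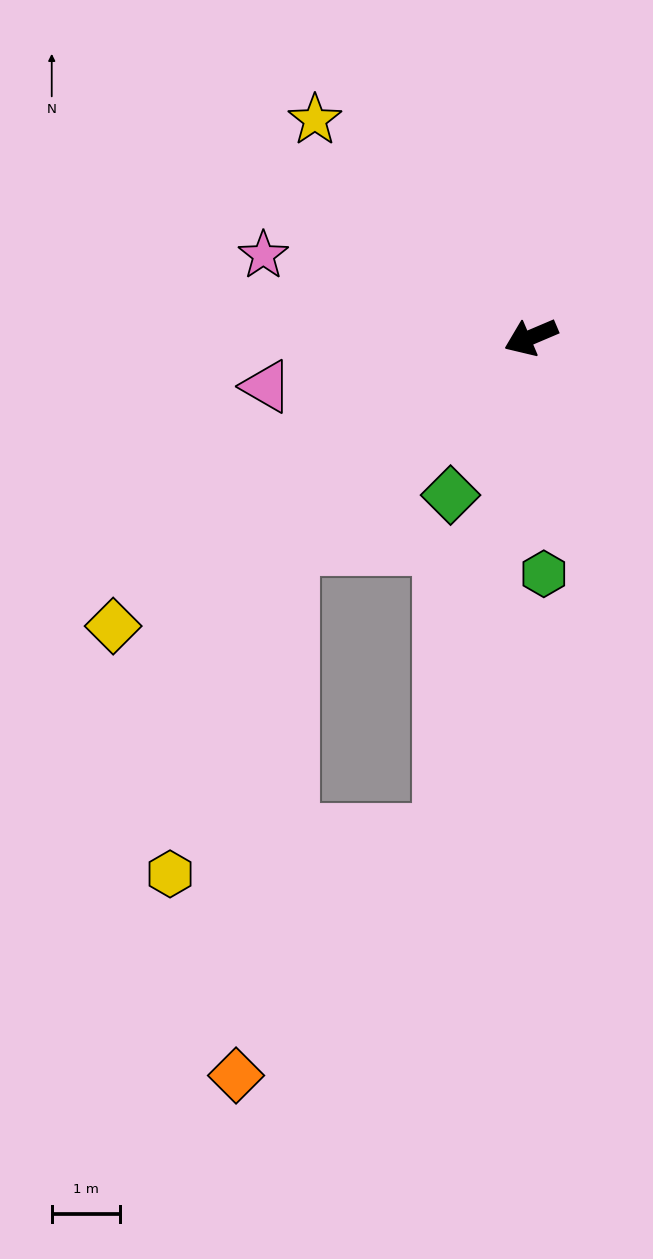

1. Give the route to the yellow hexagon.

blocked — turn left 18°, forward 4.7 m, then turn left 29°, forward 5.1 m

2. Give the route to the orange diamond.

blocked — turn left 57°, forward 7.4 m, then turn right 30°, forward 4.7 m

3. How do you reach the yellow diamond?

turn left 12°, forward 7.4 m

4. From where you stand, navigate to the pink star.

turn right 40°, forward 4.1 m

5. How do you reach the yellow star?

turn right 68°, forward 4.5 m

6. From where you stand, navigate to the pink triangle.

turn right 13°, forward 3.9 m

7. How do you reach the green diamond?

turn left 40°, forward 2.6 m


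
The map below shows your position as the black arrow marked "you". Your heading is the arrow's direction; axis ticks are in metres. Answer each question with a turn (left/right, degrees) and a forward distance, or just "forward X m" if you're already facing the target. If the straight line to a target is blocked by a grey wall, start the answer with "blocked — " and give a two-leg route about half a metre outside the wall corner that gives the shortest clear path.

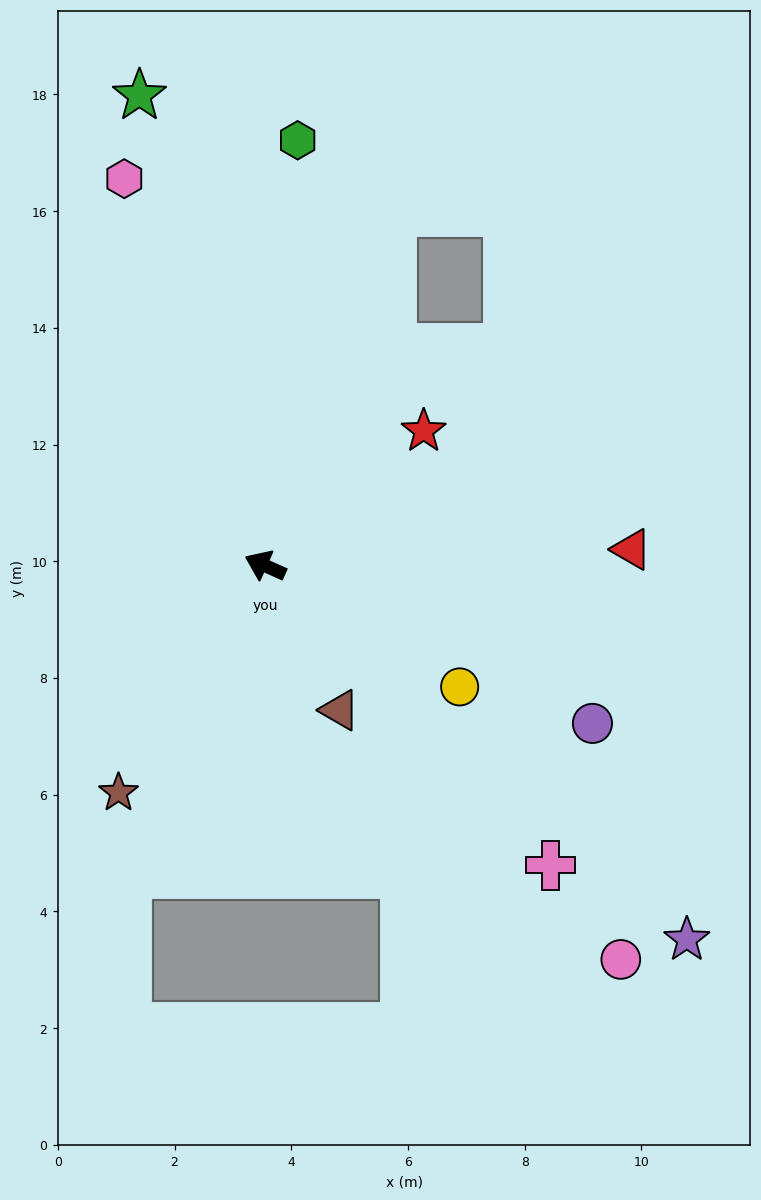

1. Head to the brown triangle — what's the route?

turn left 141°, forward 2.8 m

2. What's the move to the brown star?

turn left 81°, forward 4.6 m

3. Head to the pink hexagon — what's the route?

turn right 46°, forward 7.1 m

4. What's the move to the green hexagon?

turn right 70°, forward 7.3 m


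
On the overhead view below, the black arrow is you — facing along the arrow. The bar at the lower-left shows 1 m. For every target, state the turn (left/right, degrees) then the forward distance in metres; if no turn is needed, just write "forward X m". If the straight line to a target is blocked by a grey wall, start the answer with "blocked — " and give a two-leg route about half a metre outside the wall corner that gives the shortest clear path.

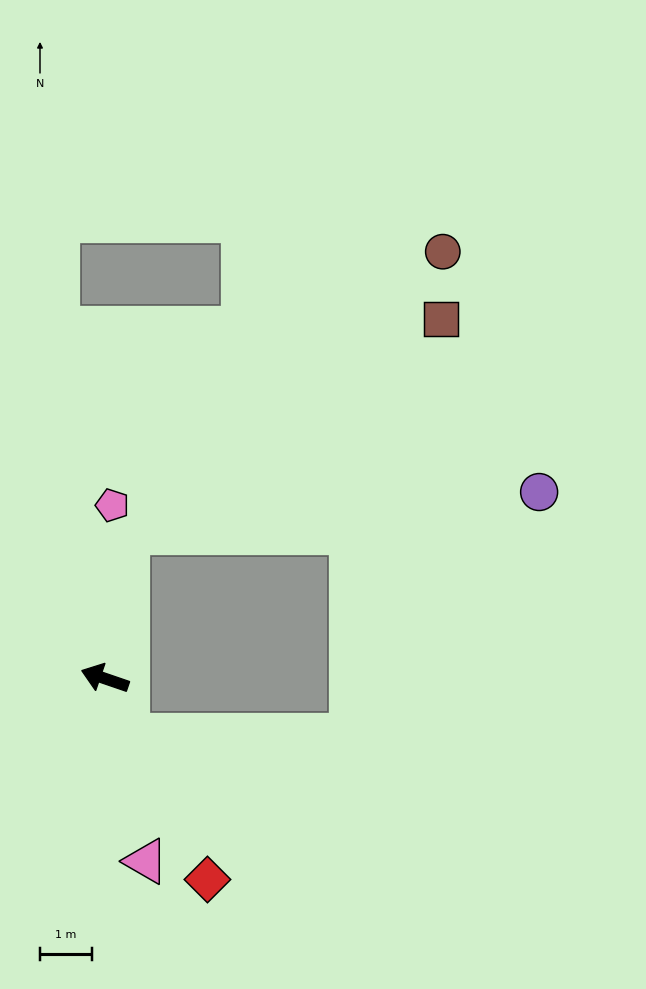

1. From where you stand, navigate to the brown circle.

blocked — turn right 80°, forward 2.9 m, then turn right 39°, forward 8.2 m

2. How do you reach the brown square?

blocked — turn right 80°, forward 2.9 m, then turn right 47°, forward 7.3 m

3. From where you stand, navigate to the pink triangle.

turn left 122°, forward 3.6 m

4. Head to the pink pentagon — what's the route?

turn right 74°, forward 3.3 m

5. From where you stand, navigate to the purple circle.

blocked — turn right 80°, forward 2.9 m, then turn right 75°, forward 8.0 m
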